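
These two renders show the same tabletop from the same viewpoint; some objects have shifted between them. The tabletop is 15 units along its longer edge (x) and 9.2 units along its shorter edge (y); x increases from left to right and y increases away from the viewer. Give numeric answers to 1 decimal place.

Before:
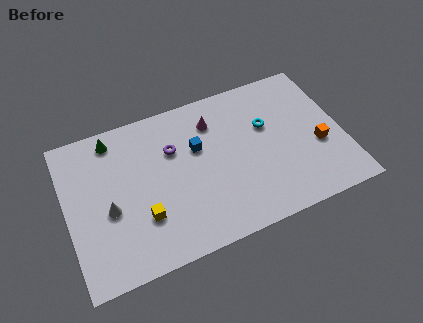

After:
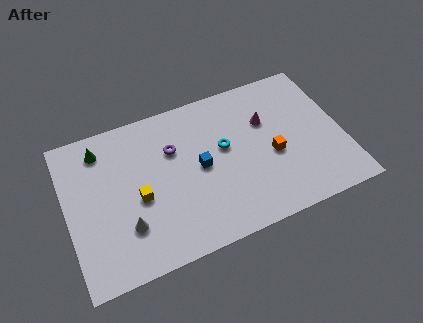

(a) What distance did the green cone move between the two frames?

0.8

From (2.8, 8.0) to (2.1, 7.6), the green cone covered √(0.7² + 0.4²) ≈ 0.8 units.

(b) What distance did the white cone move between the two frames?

1.5

The white cone moved from about (2.2, 3.9) to (3.0, 2.6), a distance of √(0.8² + 1.3²) ≈ 1.5.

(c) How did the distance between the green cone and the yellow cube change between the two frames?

-1.3

Before: roughly 5.3 units apart; after: 4.0. That's 1.3 units closer together.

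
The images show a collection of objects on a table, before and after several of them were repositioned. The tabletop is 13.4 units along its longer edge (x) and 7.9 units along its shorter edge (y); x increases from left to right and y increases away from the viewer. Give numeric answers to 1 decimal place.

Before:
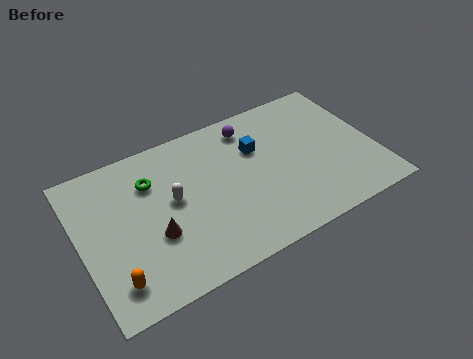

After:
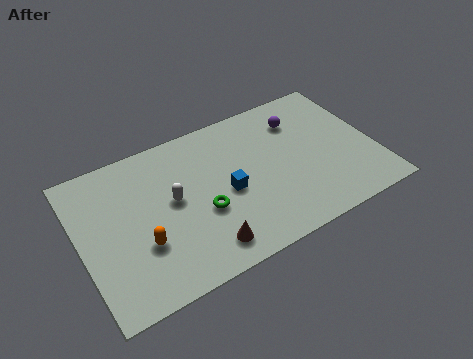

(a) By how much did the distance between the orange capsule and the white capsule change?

-1.8

They were about 4.1 units apart before and 2.3 after — 1.8 units closer together.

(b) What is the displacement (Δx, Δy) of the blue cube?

(-1.6, -1.7)

The blue cube started near (8.2, 5.3) and ended near (6.6, 3.6).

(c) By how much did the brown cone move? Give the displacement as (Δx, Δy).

(2.0, -1.6)

From the two frames, the brown cone sits at roughly (3.2, 2.9) before and (5.2, 1.3) after.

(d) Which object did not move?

the white capsule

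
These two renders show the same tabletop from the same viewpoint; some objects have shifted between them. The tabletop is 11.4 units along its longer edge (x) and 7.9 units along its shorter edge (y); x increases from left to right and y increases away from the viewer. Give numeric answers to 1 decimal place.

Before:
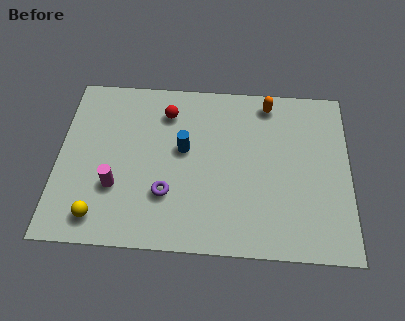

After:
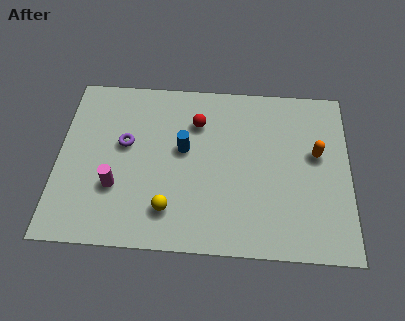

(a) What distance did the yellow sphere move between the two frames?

2.7

The yellow sphere was near (1.7, 1.2) before and (4.4, 1.7) after, so it travelled √(2.7² + 0.5²) ≈ 2.7 units.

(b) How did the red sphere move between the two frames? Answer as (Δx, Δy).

(1.2, -0.4)

The red sphere started near (4.2, 6.2) and ended near (5.4, 5.8).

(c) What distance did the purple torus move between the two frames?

2.8

The purple torus moved from about (4.3, 2.4) to (2.6, 4.6), a distance of √(1.7² + 2.2²) ≈ 2.8.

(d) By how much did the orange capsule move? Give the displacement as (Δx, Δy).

(1.9, -2.3)

From the two frames, the orange capsule sits at roughly (8.2, 6.9) before and (10.1, 4.6) after.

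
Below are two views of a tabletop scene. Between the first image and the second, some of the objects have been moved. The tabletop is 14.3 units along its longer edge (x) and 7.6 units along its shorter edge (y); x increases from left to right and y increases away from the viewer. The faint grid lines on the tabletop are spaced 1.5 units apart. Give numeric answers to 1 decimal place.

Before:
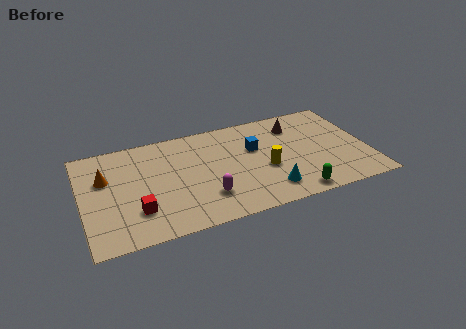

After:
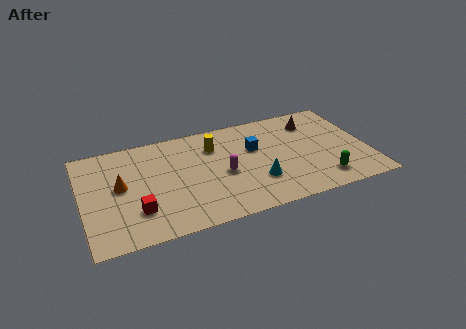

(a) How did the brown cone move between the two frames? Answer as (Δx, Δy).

(0.9, 0.0)

The brown cone started near (10.9, 5.9) and ended near (11.8, 5.9).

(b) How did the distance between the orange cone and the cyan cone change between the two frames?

-1.7

Before: roughly 8.6 units apart; after: 6.9. That's 1.7 units closer together.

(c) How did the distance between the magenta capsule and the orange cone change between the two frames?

-0.5

The distance was about 5.6 in the first image and 5.1 in the second, so they moved 0.5 units closer together.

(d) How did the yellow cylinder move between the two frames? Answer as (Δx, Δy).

(-2.4, 2.5)

From the two frames, the yellow cylinder sits at roughly (9.1, 3.1) before and (6.7, 5.6) after.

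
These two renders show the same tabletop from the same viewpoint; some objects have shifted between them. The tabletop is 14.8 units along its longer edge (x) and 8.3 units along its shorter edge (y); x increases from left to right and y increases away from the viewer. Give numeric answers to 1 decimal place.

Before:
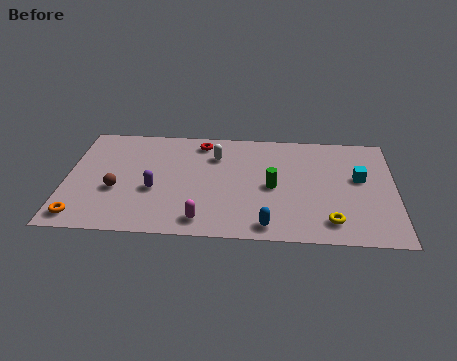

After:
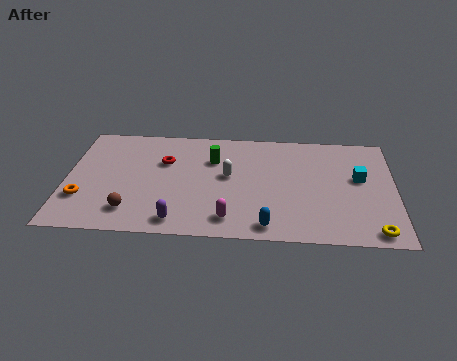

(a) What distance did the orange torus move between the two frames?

1.4

From (0.8, 1.1) to (0.8, 2.5), the orange torus covered √(0.0² + 1.4²) ≈ 1.4 units.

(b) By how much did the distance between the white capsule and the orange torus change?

-0.9

Before: roughly 7.7 units apart; after: 6.8. That's 0.9 units closer together.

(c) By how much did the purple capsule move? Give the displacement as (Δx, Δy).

(1.1, -2.2)

From the two frames, the purple capsule sits at roughly (4.0, 3.3) before and (5.1, 1.1) after.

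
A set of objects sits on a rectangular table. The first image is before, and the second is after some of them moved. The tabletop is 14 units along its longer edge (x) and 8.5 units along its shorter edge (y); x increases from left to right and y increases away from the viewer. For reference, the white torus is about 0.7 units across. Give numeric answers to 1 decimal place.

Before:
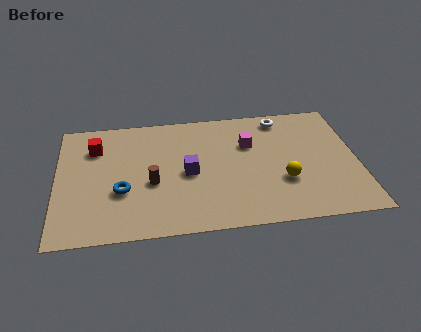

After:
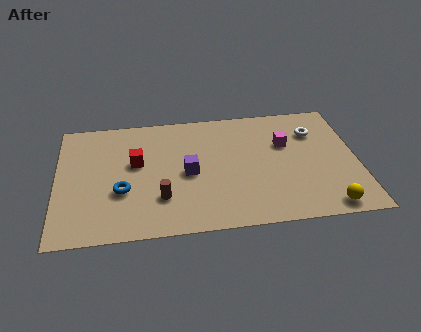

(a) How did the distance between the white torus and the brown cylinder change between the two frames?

+0.9

Before: roughly 7.3 units apart; after: 8.2. That's 0.9 units further apart.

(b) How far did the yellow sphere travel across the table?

2.8

From (10.5, 2.9) to (12.4, 0.9), the yellow sphere covered √(1.9² + 2.0²) ≈ 2.8 units.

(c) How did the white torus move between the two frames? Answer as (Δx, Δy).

(1.5, -1.2)

The white torus started near (10.6, 7.4) and ended near (12.1, 6.2).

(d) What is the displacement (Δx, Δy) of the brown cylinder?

(0.4, -1.1)

The brown cylinder was at about (4.4, 3.5) and moved to about (4.8, 2.4).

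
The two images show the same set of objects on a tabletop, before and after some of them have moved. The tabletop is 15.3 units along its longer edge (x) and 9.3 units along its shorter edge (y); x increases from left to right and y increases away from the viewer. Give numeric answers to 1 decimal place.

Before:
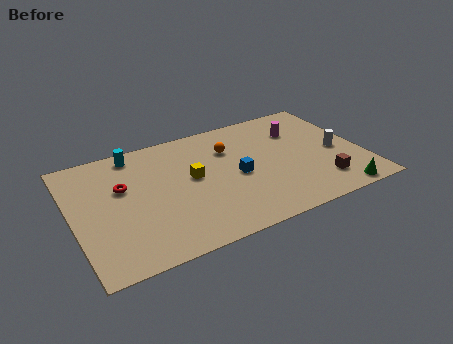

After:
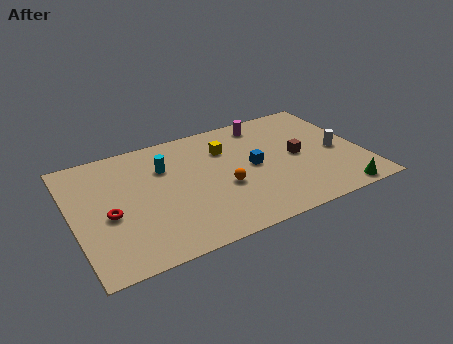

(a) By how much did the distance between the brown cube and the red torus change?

-0.7

The distance was about 10.8 in the first image and 10.1 in the second, so they moved 0.7 units closer together.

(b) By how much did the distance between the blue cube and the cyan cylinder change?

-1.5

Before: roughly 6.3 units apart; after: 4.8. That's 1.5 units closer together.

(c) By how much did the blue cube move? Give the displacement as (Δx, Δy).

(0.9, 0.4)

From the two frames, the blue cube sits at roughly (8.6, 4.3) before and (9.5, 4.7) after.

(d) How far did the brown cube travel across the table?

2.8

The brown cube moved from about (12.8, 2.0) to (11.9, 4.6), a distance of √(0.9² + 2.6²) ≈ 2.8.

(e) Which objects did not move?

the green cone and the white cylinder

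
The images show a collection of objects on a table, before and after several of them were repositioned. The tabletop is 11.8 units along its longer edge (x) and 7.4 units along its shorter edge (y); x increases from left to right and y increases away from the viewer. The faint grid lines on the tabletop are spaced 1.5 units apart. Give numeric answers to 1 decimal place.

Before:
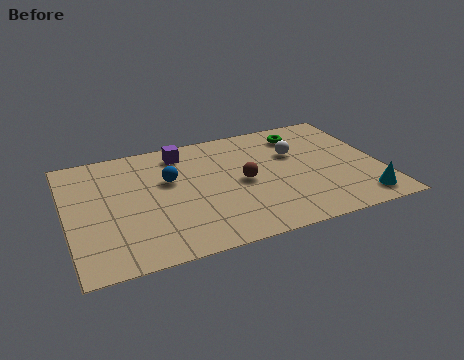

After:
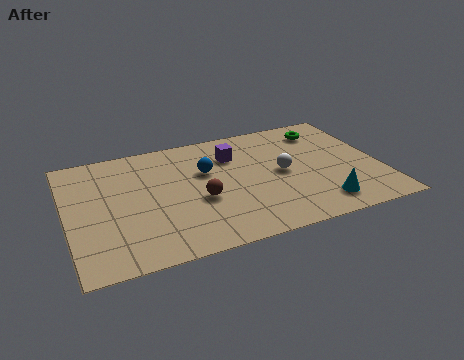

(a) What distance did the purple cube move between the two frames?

2.1

From (4.5, 6.2) to (6.4, 5.4), the purple cube covered √(1.9² + 0.8²) ≈ 2.1 units.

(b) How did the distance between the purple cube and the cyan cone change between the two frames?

-3.1

Before: roughly 8.1 units apart; after: 5.0. That's 3.1 units closer together.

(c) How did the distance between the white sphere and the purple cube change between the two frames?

-2.0

The distance was about 4.4 in the first image and 2.4 in the second, so they moved 2.0 units closer together.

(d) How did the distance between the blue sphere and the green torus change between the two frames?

-0.5

They were about 5.4 units apart before and 4.9 after — 0.5 units closer together.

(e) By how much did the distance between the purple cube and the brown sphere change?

-0.5

Before: roughly 3.3 units apart; after: 2.8. That's 0.5 units closer together.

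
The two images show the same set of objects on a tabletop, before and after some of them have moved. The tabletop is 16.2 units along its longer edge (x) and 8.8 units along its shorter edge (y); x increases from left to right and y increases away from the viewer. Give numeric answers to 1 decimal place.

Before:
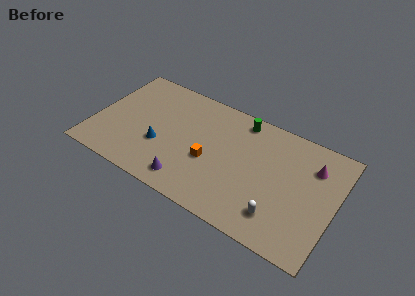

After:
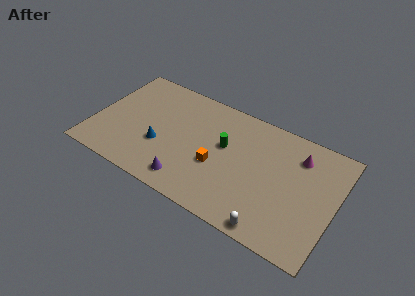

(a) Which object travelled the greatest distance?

the green cylinder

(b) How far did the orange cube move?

0.5

The orange cube was near (7.9, 3.6) before and (8.4, 3.5) after, so it travelled √(0.5² + 0.1²) ≈ 0.5 units.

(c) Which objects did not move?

the purple cone and the blue cone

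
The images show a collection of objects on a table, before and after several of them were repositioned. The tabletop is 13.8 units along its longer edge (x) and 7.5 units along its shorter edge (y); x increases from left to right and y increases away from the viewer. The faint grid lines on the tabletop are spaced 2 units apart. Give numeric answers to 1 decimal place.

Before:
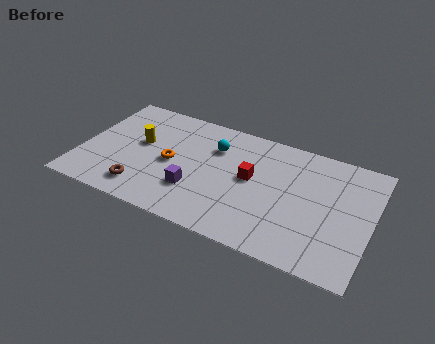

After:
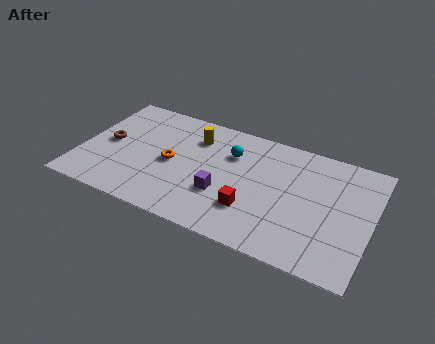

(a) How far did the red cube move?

1.9

The red cube was near (8.1, 4.1) before and (8.3, 2.2) after, so it travelled √(0.2² + 1.9²) ≈ 1.9 units.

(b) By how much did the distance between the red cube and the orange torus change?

+0.4

They were about 3.8 units apart before and 4.2 after — 0.4 units further apart.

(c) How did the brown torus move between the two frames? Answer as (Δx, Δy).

(-2.0, 2.4)

The brown torus was at about (3.2, 1.4) and moved to about (1.2, 3.8).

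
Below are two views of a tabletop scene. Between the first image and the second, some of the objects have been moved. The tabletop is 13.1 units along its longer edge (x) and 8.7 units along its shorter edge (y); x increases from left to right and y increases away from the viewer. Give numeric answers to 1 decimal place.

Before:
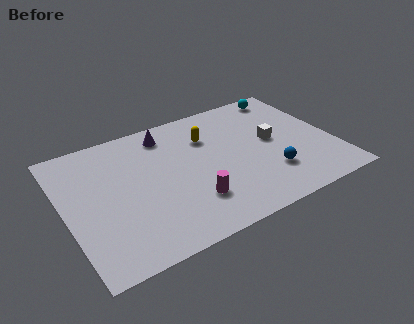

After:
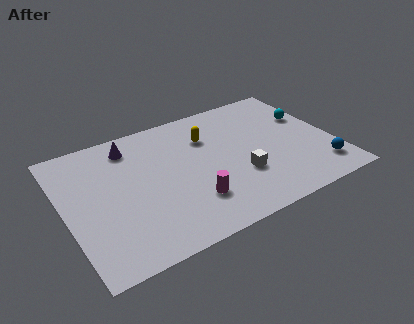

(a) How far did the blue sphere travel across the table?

2.5

The blue sphere was near (9.7, 2.4) before and (12.1, 1.7) after, so it travelled √(2.4² + 0.7²) ≈ 2.5 units.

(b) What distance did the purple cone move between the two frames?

1.8

The purple cone moved from about (5.3, 7.3) to (3.5, 7.2), a distance of √(1.8² + 0.1²) ≈ 1.8.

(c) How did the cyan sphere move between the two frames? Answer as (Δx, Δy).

(0.7, -2.1)

The cyan sphere started near (11.5, 7.7) and ended near (12.2, 5.6).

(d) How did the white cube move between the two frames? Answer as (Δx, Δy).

(-1.9, -1.7)

From the two frames, the white cube sits at roughly (10.2, 4.6) before and (8.3, 2.9) after.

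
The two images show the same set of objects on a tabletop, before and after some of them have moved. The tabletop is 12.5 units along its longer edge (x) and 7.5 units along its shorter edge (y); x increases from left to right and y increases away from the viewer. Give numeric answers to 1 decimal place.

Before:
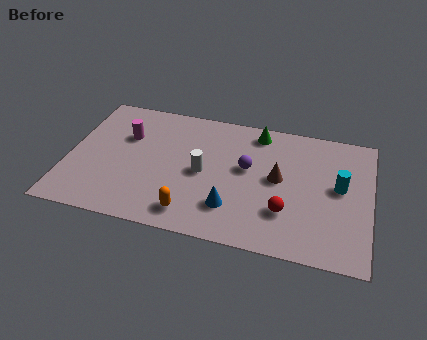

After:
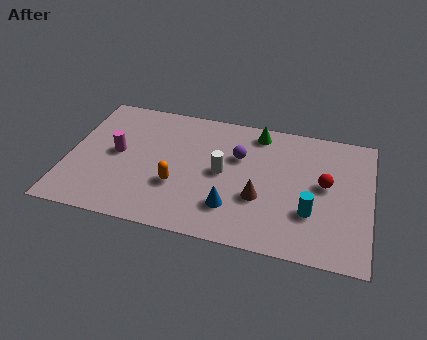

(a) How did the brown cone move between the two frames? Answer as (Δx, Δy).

(-0.7, -1.3)

The brown cone was at about (8.7, 4.0) and moved to about (8.0, 2.7).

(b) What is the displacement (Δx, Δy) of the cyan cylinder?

(-1.1, -1.7)

From the two frames, the cyan cylinder sits at roughly (11.2, 4.1) before and (10.1, 2.4) after.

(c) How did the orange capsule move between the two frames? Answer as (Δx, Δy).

(-0.7, 1.4)

From the two frames, the orange capsule sits at roughly (5.3, 1.2) before and (4.6, 2.6) after.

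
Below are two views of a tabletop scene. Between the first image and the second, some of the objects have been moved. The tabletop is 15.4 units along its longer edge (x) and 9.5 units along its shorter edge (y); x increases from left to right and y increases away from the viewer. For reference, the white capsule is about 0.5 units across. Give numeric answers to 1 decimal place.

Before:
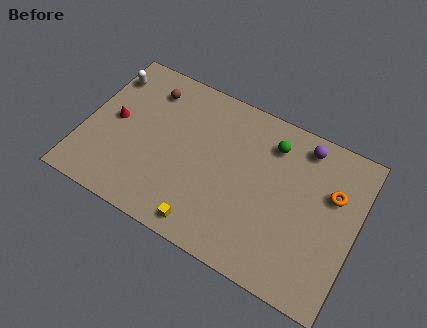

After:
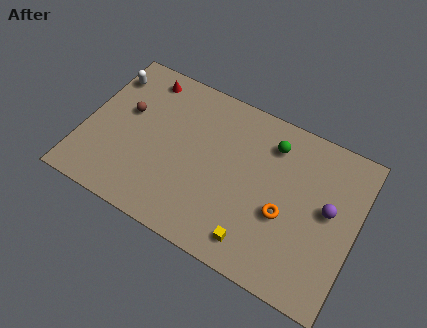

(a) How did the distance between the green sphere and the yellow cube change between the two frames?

-1.0

They were about 7.0 units apart before and 6.0 after — 1.0 units closer together.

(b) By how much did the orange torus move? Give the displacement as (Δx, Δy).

(-2.4, -2.4)

The orange torus was at about (13.9, 6.2) and moved to about (11.5, 3.8).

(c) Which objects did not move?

the white capsule and the green sphere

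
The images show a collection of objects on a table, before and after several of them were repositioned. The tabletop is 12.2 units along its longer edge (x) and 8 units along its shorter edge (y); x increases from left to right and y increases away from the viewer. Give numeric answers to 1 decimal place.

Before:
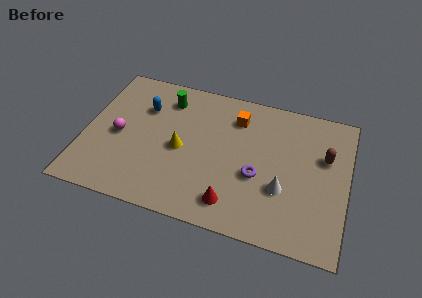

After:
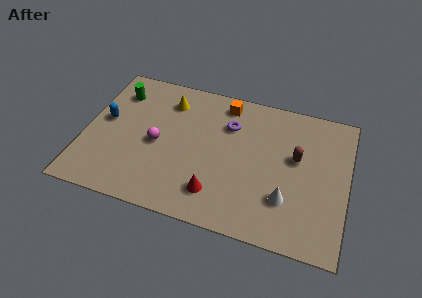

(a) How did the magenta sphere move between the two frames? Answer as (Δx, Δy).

(1.8, 0.0)

From the two frames, the magenta sphere sits at roughly (1.6, 3.7) before and (3.4, 3.7) after.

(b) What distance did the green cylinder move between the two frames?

2.3

The green cylinder moved from about (3.6, 6.4) to (1.3, 6.2), a distance of √(2.3² + 0.2²) ≈ 2.3.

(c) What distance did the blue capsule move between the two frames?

2.1

From (2.6, 5.6) to (0.9, 4.4), the blue capsule covered √(1.7² + 1.2²) ≈ 2.1 units.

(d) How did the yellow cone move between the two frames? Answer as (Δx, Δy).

(-0.8, 2.6)

The yellow cone started near (4.5, 3.7) and ended near (3.7, 6.3).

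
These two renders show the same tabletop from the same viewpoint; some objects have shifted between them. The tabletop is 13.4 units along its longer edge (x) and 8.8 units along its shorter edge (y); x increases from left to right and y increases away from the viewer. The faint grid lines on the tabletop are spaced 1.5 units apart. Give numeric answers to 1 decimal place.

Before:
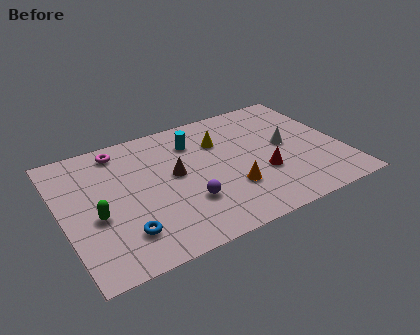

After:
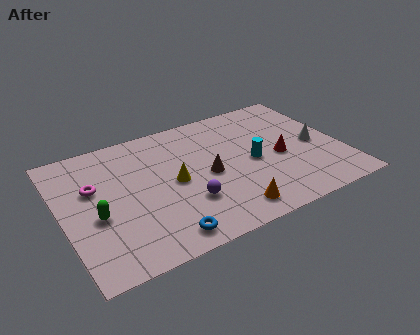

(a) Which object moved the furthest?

the cyan cylinder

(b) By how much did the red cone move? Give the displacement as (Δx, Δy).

(1.0, 0.8)

The red cone started near (9.4, 3.1) and ended near (10.4, 3.9).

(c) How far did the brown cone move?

1.7

The brown cone moved from about (5.4, 4.8) to (6.9, 4.1), a distance of √(1.5² + 0.7²) ≈ 1.7.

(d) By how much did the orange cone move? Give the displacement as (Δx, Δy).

(-0.3, -1.4)

From the two frames, the orange cone sits at roughly (7.8, 2.7) before and (7.5, 1.3) after.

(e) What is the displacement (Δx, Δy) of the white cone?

(1.4, -0.5)

The white cone started near (10.8, 4.6) and ended near (12.2, 4.1).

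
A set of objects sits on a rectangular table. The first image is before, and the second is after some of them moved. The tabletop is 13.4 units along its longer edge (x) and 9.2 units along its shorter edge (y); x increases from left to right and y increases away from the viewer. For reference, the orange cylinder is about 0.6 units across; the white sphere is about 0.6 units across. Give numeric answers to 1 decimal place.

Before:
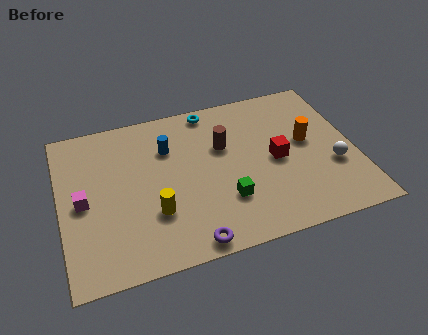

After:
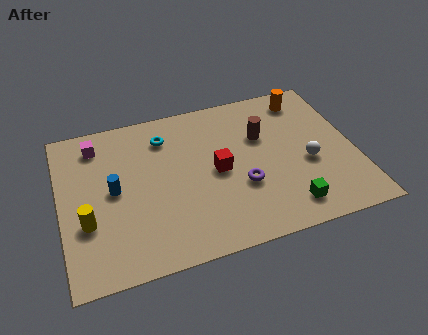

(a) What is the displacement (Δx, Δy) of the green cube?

(2.7, -1.2)

The green cube started near (7.3, 2.7) and ended near (10.0, 1.5).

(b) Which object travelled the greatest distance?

the purple torus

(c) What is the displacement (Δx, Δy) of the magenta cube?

(0.8, 3.2)

The magenta cube started near (1.0, 4.4) and ended near (1.8, 7.6).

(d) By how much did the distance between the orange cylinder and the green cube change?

+1.8

The distance was about 4.7 in the first image and 6.5 in the second, so they moved 1.8 units further apart.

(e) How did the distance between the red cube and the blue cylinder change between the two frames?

-0.5

The distance was about 5.2 in the first image and 4.7 in the second, so they moved 0.5 units closer together.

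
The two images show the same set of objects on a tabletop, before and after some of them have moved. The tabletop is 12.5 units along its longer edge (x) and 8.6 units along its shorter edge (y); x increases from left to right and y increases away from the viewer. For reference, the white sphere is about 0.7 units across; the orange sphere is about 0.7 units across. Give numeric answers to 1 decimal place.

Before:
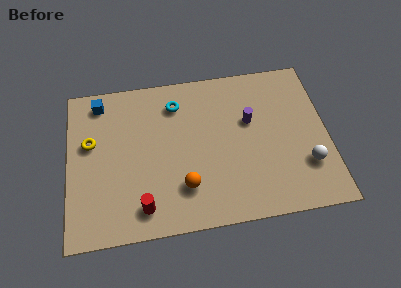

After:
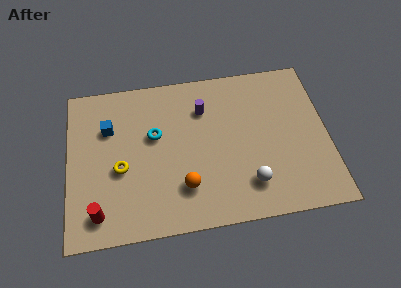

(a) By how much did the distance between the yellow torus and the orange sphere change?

-2.0

The distance was about 5.3 in the first image and 3.3 in the second, so they moved 2.0 units closer together.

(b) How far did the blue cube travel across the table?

1.6

From (1.6, 7.4) to (2.0, 5.9), the blue cube covered √(0.4² + 1.5²) ≈ 1.6 units.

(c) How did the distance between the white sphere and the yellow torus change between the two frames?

-4.3

They were about 10.6 units apart before and 6.3 after — 4.3 units closer together.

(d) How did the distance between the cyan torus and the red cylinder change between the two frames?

-1.0

Before: roughly 5.7 units apart; after: 4.7. That's 1.0 units closer together.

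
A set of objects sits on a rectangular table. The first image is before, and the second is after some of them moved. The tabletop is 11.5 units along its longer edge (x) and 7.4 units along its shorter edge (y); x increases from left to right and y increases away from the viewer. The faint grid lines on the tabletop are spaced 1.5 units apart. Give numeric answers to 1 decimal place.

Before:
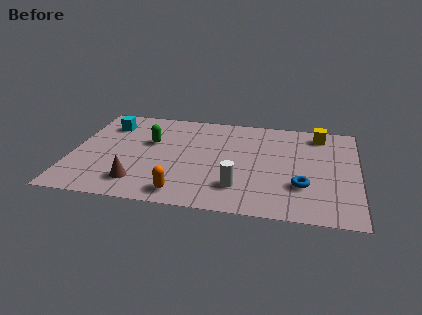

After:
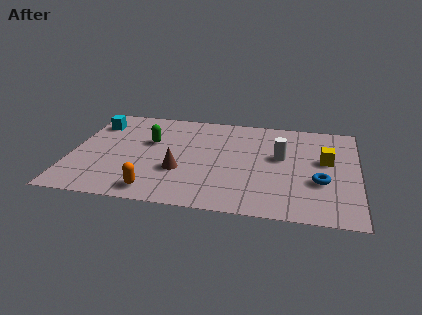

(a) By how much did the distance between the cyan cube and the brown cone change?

+0.3

They were about 4.5 units apart before and 4.8 after — 0.3 units further apart.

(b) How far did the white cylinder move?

3.0

The white cylinder moved from about (6.8, 1.8) to (8.4, 4.3), a distance of √(1.6² + 2.5²) ≈ 3.0.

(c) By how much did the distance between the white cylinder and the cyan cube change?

+1.0

Before: roughly 6.7 units apart; after: 7.7. That's 1.0 units further apart.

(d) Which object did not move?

the green capsule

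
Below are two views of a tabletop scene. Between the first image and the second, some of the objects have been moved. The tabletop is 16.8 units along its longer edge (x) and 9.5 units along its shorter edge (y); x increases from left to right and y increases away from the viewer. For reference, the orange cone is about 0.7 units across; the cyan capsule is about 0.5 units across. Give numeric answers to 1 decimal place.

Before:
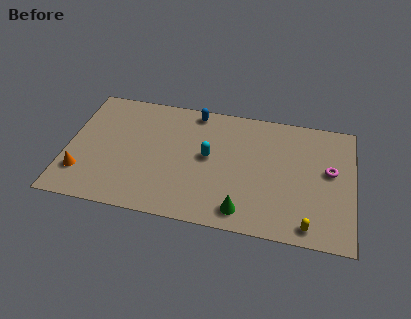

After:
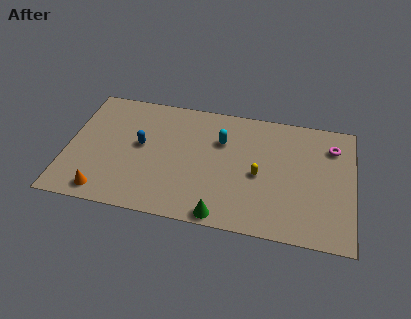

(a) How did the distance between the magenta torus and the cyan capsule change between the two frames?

-0.6

Before: roughly 7.1 units apart; after: 6.5. That's 0.6 units closer together.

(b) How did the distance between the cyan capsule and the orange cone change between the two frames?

+0.7

The distance was about 7.8 in the first image and 8.5 in the second, so they moved 0.7 units further apart.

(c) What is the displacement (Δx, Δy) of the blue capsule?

(-3.0, -3.3)

From the two frames, the blue capsule sits at roughly (7.3, 8.5) before and (4.3, 5.2) after.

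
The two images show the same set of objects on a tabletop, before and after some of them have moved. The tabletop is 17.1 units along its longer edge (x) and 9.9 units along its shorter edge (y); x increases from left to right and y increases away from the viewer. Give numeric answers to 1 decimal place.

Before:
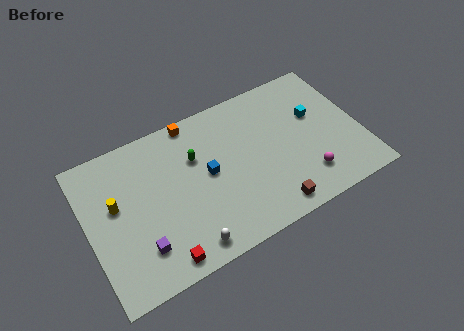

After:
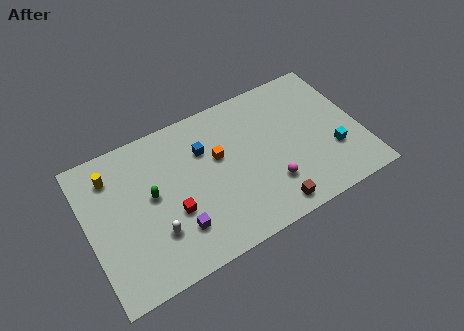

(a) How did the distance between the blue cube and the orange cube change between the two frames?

-2.7

Before: roughly 3.9 units apart; after: 1.2. That's 2.7 units closer together.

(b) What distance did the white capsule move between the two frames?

2.4

From (5.6, 1.2) to (3.9, 2.9), the white capsule covered √(1.7² + 1.7²) ≈ 2.4 units.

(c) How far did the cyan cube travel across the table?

3.0

From (14.5, 6.1) to (15.2, 3.2), the cyan cube covered √(0.7² + 2.9²) ≈ 3.0 units.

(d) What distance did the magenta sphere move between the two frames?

2.3

The magenta sphere moved from about (13.3, 2.2) to (11.1, 2.7), a distance of √(2.2² + 0.5²) ≈ 2.3.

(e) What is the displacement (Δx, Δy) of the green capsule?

(-2.9, -1.2)

The green capsule started near (6.9, 6.6) and ended near (4.0, 5.4).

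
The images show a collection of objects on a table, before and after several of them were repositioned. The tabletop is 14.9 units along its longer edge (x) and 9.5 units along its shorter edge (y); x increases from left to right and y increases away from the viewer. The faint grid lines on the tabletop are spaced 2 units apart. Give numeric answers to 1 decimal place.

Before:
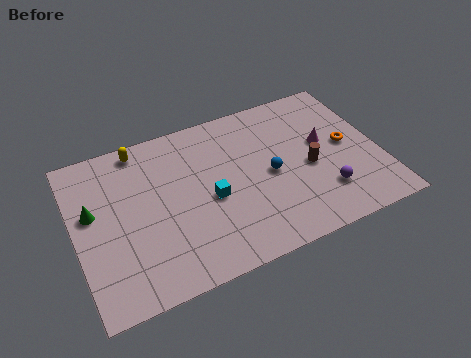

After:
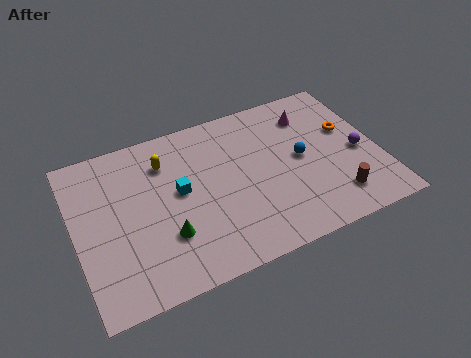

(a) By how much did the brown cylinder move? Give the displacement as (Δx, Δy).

(1.0, -2.3)

The brown cylinder was at about (11.4, 4.2) and moved to about (12.4, 1.9).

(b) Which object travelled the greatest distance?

the green cone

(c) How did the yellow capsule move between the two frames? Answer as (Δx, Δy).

(1.1, -1.3)

From the two frames, the yellow capsule sits at roughly (3.5, 8.5) before and (4.6, 7.2) after.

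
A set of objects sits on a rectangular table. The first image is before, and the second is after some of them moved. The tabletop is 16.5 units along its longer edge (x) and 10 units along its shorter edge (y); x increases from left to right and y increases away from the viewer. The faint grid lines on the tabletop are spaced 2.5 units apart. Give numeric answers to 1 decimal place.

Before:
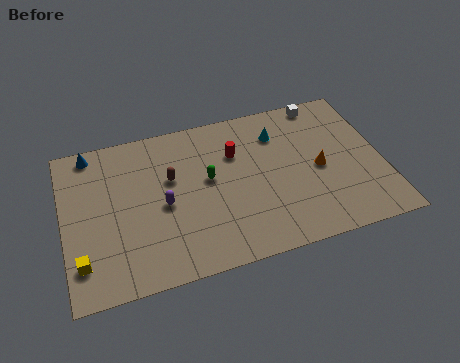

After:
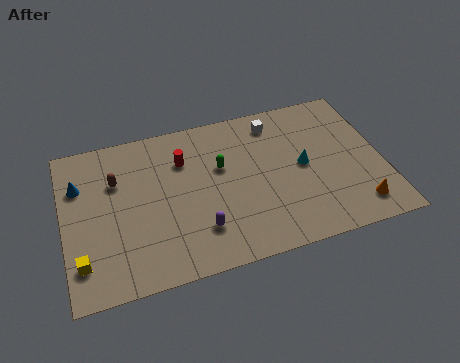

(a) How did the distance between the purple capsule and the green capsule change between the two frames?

+1.4

The distance was about 2.6 in the first image and 4.0 in the second, so they moved 1.4 units further apart.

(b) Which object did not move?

the yellow cube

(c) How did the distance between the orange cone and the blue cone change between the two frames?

+2.6

They were about 12.4 units apart before and 15.0 after — 2.6 units further apart.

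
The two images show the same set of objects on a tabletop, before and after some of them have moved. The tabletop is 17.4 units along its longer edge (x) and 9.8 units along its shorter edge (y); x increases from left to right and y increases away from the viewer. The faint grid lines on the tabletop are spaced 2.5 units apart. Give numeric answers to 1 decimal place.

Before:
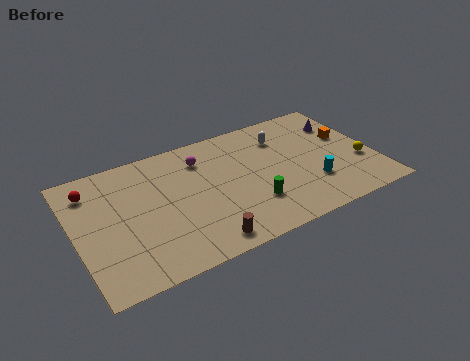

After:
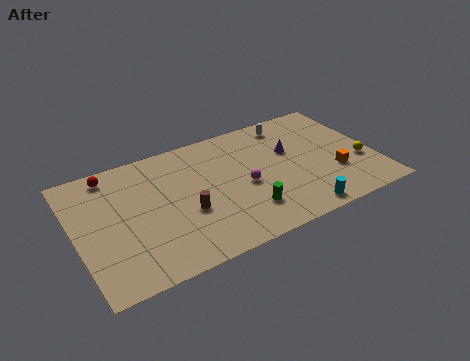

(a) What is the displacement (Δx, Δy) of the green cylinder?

(-0.4, -0.4)

The green cylinder was at about (9.9, 2.8) and moved to about (9.5, 2.4).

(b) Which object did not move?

the yellow sphere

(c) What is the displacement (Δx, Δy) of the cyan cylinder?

(-1.1, -1.9)

From the two frames, the cyan cylinder sits at roughly (13.5, 2.9) before and (12.4, 1.0) after.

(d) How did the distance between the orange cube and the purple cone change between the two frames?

+2.3

Before: roughly 1.3 units apart; after: 3.6. That's 2.3 units further apart.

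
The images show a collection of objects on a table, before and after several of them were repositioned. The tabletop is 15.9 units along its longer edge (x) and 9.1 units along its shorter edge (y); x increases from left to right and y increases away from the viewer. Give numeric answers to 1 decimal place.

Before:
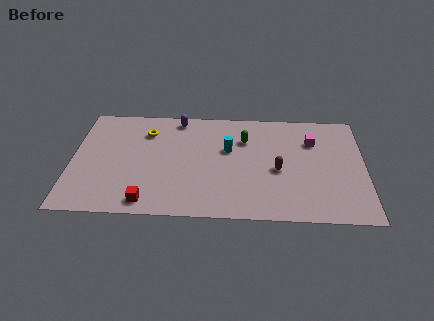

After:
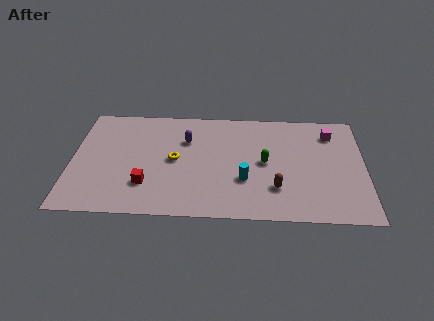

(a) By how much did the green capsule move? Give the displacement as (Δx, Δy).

(1.1, -1.9)

The green capsule was at about (9.4, 6.5) and moved to about (10.5, 4.6).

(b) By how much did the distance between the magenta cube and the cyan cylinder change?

+1.5

The distance was about 4.7 in the first image and 6.2 in the second, so they moved 1.5 units further apart.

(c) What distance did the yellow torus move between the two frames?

2.8

The yellow torus moved from about (4.0, 6.9) to (5.6, 4.6), a distance of √(1.6² + 2.3²) ≈ 2.8.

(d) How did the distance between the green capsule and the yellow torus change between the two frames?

-0.5

The distance was about 5.4 in the first image and 4.9 in the second, so they moved 0.5 units closer together.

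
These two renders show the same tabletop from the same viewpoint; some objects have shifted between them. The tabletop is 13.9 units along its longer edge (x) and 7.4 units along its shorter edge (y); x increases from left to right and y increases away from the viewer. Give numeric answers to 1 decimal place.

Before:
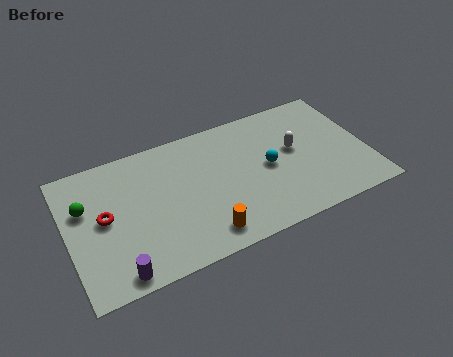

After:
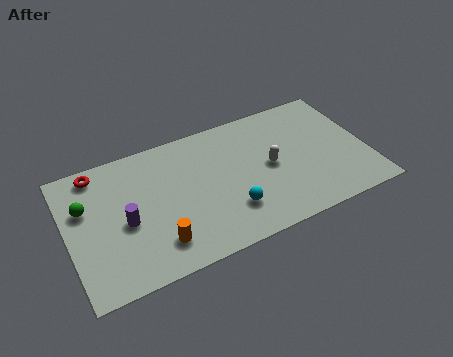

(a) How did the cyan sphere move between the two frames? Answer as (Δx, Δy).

(-2.0, -1.7)

The cyan sphere was at about (9.3, 3.7) and moved to about (7.3, 2.0).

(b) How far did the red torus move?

2.6

From (1.7, 3.9) to (1.6, 6.5), the red torus covered √(0.1² + 2.6²) ≈ 2.6 units.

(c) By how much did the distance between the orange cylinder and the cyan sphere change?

-0.7

The distance was about 4.1 in the first image and 3.4 in the second, so they moved 0.7 units closer together.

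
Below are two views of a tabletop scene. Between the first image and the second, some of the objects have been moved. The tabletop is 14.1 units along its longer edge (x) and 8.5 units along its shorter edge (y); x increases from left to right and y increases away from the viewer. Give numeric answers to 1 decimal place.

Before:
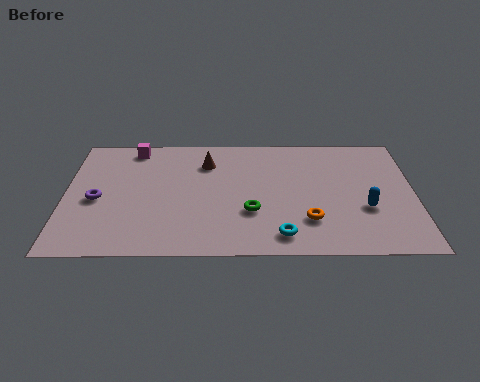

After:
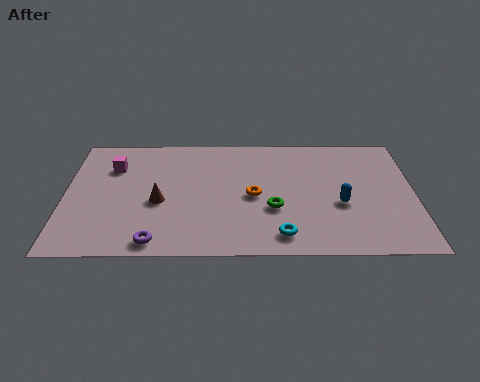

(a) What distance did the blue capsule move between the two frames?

1.0

The blue capsule moved from about (12.1, 3.1) to (11.1, 3.4), a distance of √(1.0² + 0.3²) ≈ 1.0.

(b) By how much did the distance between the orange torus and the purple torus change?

-3.6

They were about 8.6 units apart before and 5.0 after — 3.6 units closer together.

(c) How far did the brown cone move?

3.4

The brown cone moved from about (5.7, 6.4) to (3.8, 3.6), a distance of √(1.9² + 2.8²) ≈ 3.4.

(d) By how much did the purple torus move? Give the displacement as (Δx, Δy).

(2.4, -2.9)

From the two frames, the purple torus sits at roughly (1.3, 3.8) before and (3.7, 0.9) after.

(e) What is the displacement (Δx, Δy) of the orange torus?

(-2.2, 1.7)

The orange torus started near (9.8, 2.3) and ended near (7.6, 4.0).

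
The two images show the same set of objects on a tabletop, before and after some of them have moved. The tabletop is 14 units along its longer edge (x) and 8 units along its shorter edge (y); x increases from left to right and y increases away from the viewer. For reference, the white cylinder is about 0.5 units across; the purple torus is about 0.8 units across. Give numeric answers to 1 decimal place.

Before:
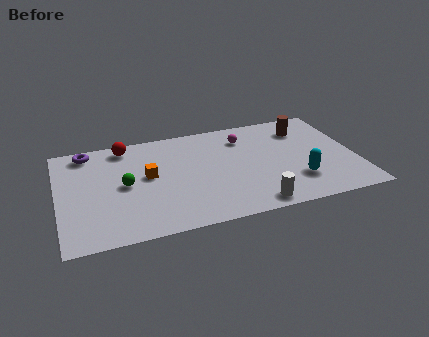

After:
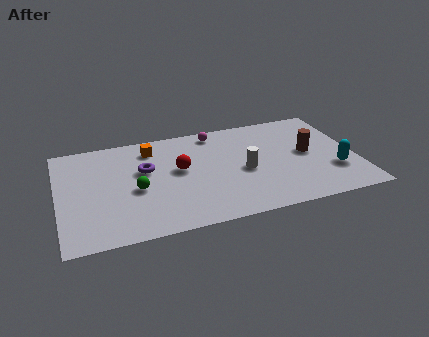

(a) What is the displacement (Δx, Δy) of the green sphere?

(0.5, -0.5)

From the two frames, the green sphere sits at roughly (3.1, 4.0) before and (3.6, 3.5) after.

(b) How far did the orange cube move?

2.1

The orange cube was near (4.2, 4.4) before and (4.5, 6.5) after, so it travelled √(0.3² + 2.1²) ≈ 2.1 units.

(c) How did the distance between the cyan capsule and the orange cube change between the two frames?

+2.1

They were about 7.2 units apart before and 9.3 after — 2.1 units further apart.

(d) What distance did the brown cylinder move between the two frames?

2.0

The brown cylinder was near (11.8, 6.2) before and (11.8, 4.2) after, so it travelled √(0.0² + 2.0²) ≈ 2.0 units.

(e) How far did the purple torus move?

3.3

The purple torus moved from about (1.5, 7.0) to (4.1, 4.9), a distance of √(2.6² + 2.1²) ≈ 3.3.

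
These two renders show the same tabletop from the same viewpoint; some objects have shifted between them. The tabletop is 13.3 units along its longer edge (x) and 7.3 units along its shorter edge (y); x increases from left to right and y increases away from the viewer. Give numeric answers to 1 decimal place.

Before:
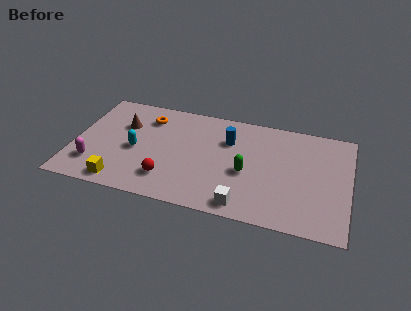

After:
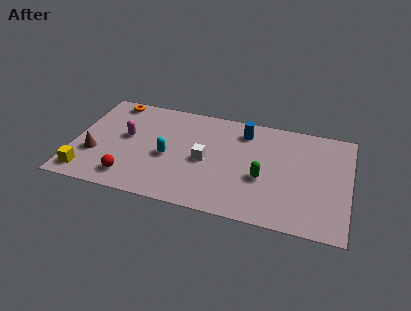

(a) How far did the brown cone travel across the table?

2.7

The brown cone was near (2.3, 4.9) before and (1.1, 2.5) after, so it travelled √(1.2² + 2.4²) ≈ 2.7 units.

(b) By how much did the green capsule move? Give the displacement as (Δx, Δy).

(0.8, -0.2)

The green capsule was at about (8.4, 3.1) and moved to about (9.2, 2.9).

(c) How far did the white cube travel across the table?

3.2

The white cube was near (8.4, 0.9) before and (6.4, 3.4) after, so it travelled √(2.0² + 2.5²) ≈ 3.2 units.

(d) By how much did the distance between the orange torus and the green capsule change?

+2.8

They were about 5.6 units apart before and 8.4 after — 2.8 units further apart.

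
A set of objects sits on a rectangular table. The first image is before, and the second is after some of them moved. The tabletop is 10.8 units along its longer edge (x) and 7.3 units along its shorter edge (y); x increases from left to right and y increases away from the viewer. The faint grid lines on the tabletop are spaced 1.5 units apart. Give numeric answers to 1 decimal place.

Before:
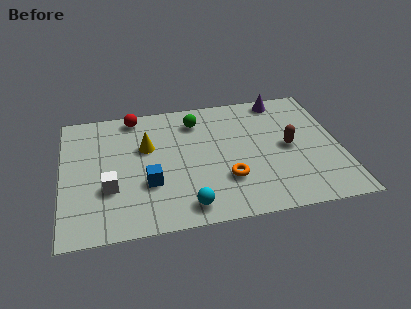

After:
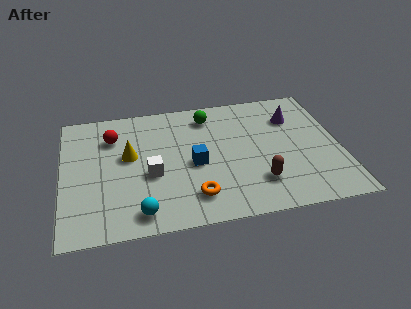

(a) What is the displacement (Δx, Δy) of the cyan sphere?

(-1.8, 0.0)

The cyan sphere was at about (4.7, 1.0) and moved to about (2.9, 1.0).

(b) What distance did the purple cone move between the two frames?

1.3

From (8.7, 6.5) to (9.1, 5.3), the purple cone covered √(0.4² + 1.2²) ≈ 1.3 units.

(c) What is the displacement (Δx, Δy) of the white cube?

(1.6, 0.5)

From the two frames, the white cube sits at roughly (1.8, 2.5) before and (3.4, 3.0) after.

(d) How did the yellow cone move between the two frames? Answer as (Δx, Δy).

(-0.7, -0.4)

From the two frames, the yellow cone sits at roughly (3.3, 4.6) before and (2.6, 4.2) after.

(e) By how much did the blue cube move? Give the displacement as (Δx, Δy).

(1.8, 0.8)

The blue cube was at about (3.3, 2.5) and moved to about (5.1, 3.3).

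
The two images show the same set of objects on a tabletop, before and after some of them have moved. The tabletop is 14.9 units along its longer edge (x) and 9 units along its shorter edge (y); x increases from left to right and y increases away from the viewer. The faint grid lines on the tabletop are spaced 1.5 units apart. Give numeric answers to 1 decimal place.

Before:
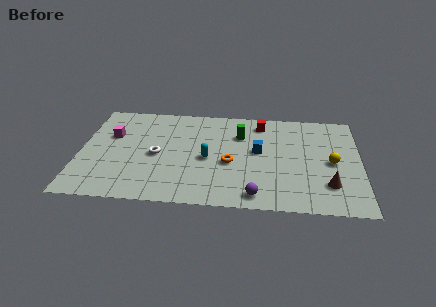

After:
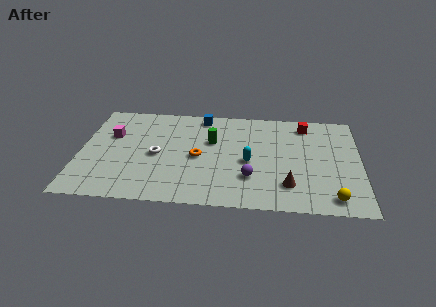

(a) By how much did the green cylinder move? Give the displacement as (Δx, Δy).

(-1.5, -0.7)

The green cylinder started near (8.5, 6.4) and ended near (7.0, 5.7).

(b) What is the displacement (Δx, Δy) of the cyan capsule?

(2.2, -0.1)

The cyan capsule started near (6.8, 4.1) and ended near (9.0, 4.0).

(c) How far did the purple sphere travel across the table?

1.5

From (9.4, 1.1) to (9.1, 2.6), the purple sphere covered √(0.3² + 1.5²) ≈ 1.5 units.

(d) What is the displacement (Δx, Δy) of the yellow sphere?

(0.0, -3.1)

From the two frames, the yellow sphere sits at roughly (13.4, 4.3) before and (13.4, 1.2) after.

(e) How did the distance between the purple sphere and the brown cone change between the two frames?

-1.9

They were about 4.0 units apart before and 2.1 after — 1.9 units closer together.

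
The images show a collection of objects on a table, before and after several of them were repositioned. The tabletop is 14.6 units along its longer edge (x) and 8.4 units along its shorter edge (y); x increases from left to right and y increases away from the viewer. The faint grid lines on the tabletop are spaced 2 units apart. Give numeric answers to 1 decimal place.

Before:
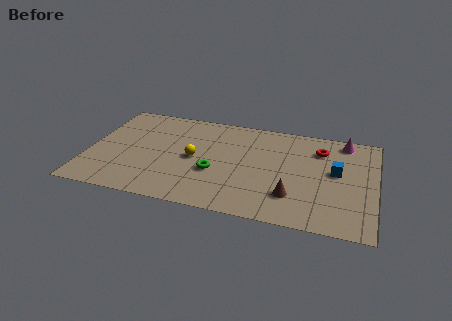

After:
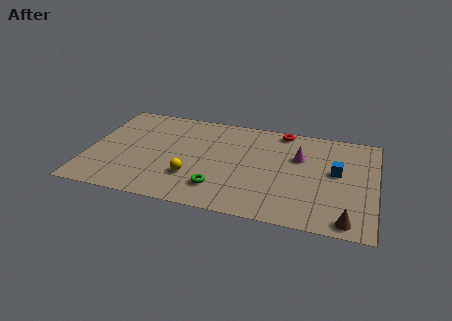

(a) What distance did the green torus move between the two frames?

1.3

The green torus moved from about (6.5, 3.2) to (6.8, 1.9), a distance of √(0.3² + 1.3²) ≈ 1.3.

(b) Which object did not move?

the blue cube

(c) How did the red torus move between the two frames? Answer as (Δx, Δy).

(-2.0, 1.2)

The red torus was at about (11.7, 6.4) and moved to about (9.7, 7.6).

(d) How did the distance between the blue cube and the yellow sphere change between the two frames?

+0.3

They were about 7.2 units apart before and 7.5 after — 0.3 units further apart.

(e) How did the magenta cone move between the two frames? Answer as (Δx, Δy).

(-2.2, -1.9)

The magenta cone started near (12.9, 7.4) and ended near (10.7, 5.5).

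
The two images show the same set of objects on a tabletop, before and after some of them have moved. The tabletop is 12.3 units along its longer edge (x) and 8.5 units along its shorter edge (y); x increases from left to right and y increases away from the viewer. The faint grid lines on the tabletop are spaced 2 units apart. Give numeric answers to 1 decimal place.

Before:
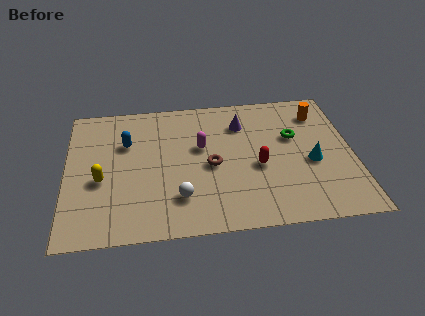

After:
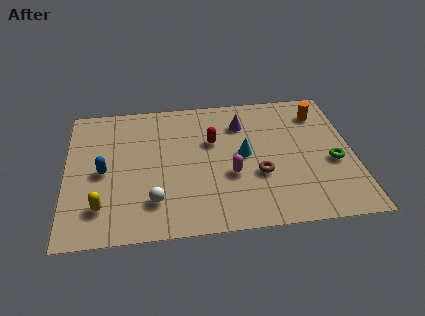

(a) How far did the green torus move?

2.4

From (9.8, 5.3) to (11.4, 3.5), the green torus covered √(1.6² + 1.8²) ≈ 2.4 units.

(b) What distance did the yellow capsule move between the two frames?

1.6

The yellow capsule moved from about (1.5, 3.5) to (1.5, 1.9), a distance of √(0.0² + 1.6²) ≈ 1.6.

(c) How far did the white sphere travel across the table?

1.1

From (4.8, 2.1) to (3.7, 2.0), the white sphere covered √(1.1² + 0.1²) ≈ 1.1 units.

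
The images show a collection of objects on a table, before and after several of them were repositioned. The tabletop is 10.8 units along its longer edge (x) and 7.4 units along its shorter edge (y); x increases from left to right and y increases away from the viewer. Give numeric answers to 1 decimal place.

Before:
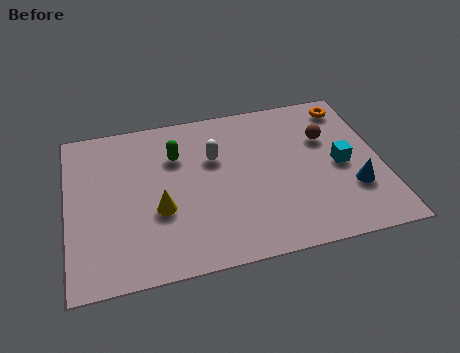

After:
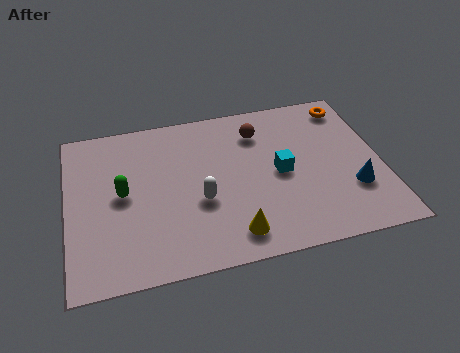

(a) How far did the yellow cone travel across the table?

2.9

The yellow cone moved from about (3.1, 2.8) to (5.5, 1.2), a distance of √(2.4² + 1.6²) ≈ 2.9.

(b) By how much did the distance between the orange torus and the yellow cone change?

-0.9

Before: roughly 7.6 units apart; after: 6.7. That's 0.9 units closer together.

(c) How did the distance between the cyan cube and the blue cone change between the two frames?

+1.5

Before: roughly 1.2 units apart; after: 2.7. That's 1.5 units further apart.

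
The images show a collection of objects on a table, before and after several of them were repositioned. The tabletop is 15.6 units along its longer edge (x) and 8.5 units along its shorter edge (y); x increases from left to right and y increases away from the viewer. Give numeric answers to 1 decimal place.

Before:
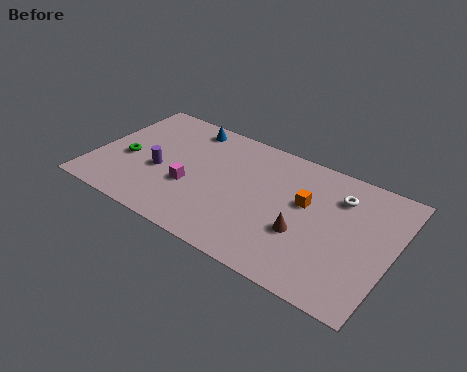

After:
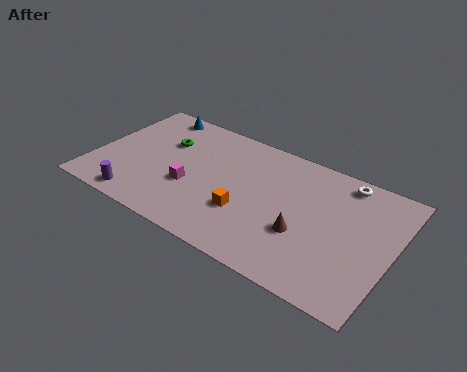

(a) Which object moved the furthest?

the orange cube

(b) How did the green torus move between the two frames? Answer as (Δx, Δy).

(1.7, 2.1)

The green torus started near (1.7, 3.6) and ended near (3.4, 5.7).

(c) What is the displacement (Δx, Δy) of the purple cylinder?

(-0.7, -2.5)

The purple cylinder started near (3.5, 3.5) and ended near (2.8, 1.0).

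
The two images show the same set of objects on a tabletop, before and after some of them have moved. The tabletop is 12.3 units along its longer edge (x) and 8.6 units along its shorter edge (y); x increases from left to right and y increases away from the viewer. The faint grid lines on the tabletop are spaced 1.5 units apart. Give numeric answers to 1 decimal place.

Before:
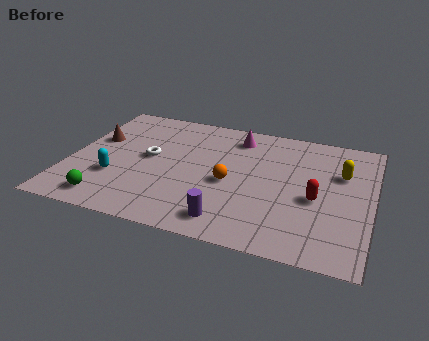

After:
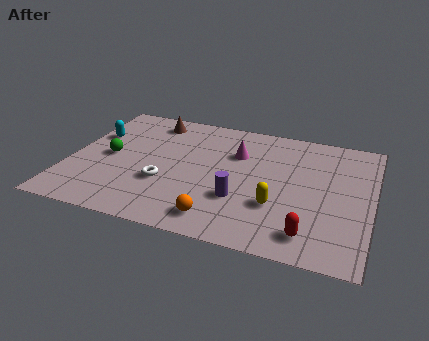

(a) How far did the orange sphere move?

2.5

From (6.6, 3.8) to (6.4, 1.3), the orange sphere covered √(0.2² + 2.5²) ≈ 2.5 units.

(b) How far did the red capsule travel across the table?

2.3

The red capsule moved from about (10.1, 3.7) to (10.0, 1.4), a distance of √(0.1² + 2.3²) ≈ 2.3.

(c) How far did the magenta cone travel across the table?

1.2

The magenta cone was near (6.6, 7.1) before and (6.7, 5.9) after, so it travelled √(0.1² + 1.2²) ≈ 1.2 units.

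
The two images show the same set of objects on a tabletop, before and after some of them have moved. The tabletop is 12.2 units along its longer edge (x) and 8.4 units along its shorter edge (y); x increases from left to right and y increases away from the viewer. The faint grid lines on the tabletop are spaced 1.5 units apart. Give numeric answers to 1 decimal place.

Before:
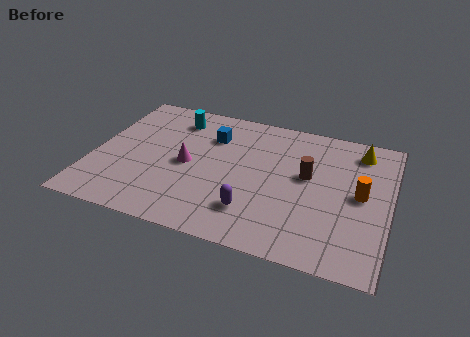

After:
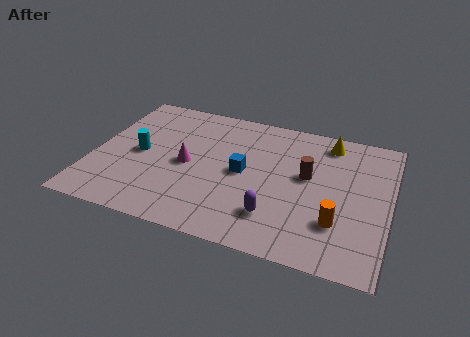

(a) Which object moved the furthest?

the cyan cylinder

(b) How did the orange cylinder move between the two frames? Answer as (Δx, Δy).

(-0.8, -1.9)

The orange cylinder was at about (11.0, 4.3) and moved to about (10.2, 2.4).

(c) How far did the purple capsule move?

0.9

The purple capsule moved from about (6.8, 2.0) to (7.7, 2.0), a distance of √(0.9² + 0.0²) ≈ 0.9.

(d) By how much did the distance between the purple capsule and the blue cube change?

-1.9

The distance was about 4.6 in the first image and 2.7 in the second, so they moved 1.9 units closer together.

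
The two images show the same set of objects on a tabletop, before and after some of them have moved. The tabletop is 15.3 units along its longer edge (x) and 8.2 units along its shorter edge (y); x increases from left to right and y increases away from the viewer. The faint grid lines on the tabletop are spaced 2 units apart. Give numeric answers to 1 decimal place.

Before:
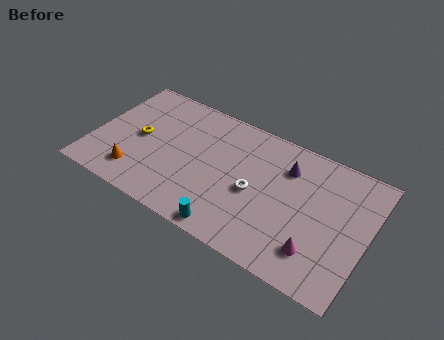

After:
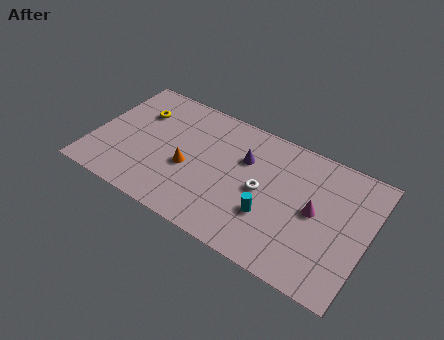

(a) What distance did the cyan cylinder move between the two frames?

2.7

The cyan cylinder moved from about (8.2, 0.8) to (10.1, 2.7), a distance of √(1.9² + 1.9²) ≈ 2.7.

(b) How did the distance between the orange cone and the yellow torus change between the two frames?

+1.6

Before: roughly 2.4 units apart; after: 4.0. That's 1.6 units further apart.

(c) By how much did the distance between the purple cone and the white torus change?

-0.9

The distance was about 2.8 in the first image and 1.9 in the second, so they moved 0.9 units closer together.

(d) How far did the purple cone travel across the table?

2.4

The purple cone moved from about (10.6, 6.1) to (8.3, 5.5), a distance of √(2.3² + 0.6²) ≈ 2.4.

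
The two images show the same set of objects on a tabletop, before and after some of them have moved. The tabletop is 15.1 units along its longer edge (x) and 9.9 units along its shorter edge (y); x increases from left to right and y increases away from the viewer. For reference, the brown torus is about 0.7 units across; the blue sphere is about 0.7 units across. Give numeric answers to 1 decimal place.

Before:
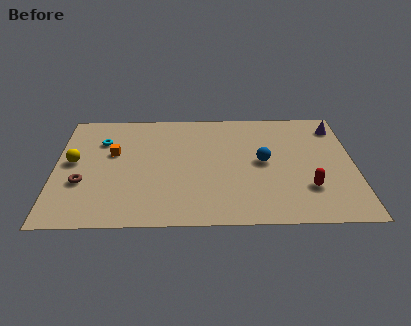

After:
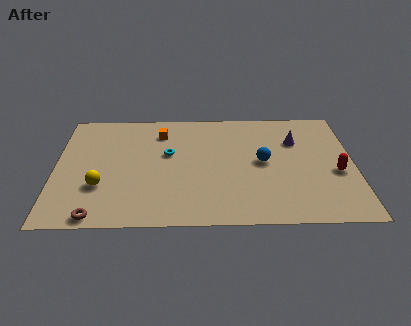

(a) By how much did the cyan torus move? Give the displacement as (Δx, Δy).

(3.4, -1.2)

The cyan torus was at about (2.3, 7.1) and moved to about (5.7, 5.9).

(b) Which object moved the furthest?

the cyan torus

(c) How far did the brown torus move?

2.8

The brown torus moved from about (1.4, 3.5) to (2.2, 0.8), a distance of √(0.8² + 2.7²) ≈ 2.8.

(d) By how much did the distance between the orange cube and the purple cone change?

-4.6

The distance was about 11.6 in the first image and 7.0 in the second, so they moved 4.6 units closer together.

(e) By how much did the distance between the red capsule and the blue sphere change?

+0.6

They were about 3.2 units apart before and 3.8 after — 0.6 units further apart.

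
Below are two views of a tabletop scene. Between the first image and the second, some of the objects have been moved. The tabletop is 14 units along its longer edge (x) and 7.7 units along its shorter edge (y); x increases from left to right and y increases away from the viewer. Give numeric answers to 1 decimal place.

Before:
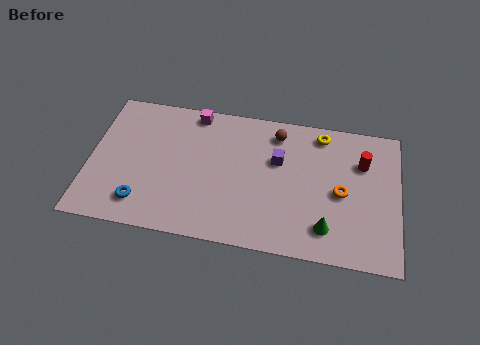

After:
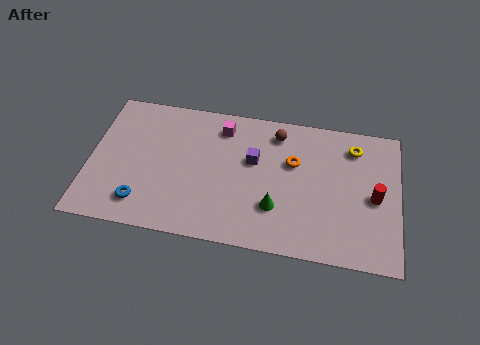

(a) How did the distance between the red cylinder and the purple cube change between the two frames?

+1.8

They were about 3.8 units apart before and 5.6 after — 1.8 units further apart.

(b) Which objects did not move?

the brown sphere and the blue torus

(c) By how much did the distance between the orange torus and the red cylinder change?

+1.9

Before: roughly 2.0 units apart; after: 3.9. That's 1.9 units further apart.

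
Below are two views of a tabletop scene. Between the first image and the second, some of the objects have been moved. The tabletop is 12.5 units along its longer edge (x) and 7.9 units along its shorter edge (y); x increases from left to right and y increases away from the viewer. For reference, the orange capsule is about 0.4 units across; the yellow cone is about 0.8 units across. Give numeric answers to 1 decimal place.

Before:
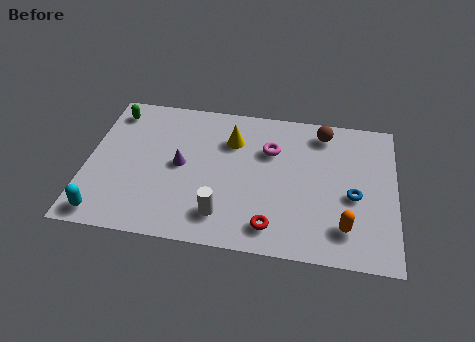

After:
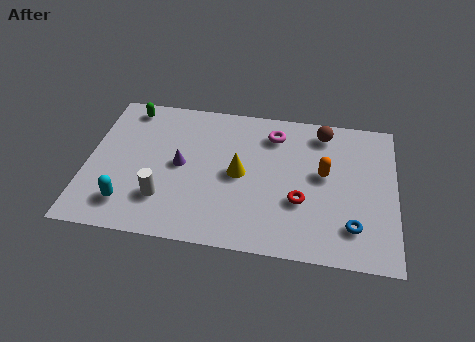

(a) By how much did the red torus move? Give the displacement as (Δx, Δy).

(1.1, 1.5)

From the two frames, the red torus sits at roughly (7.6, 1.3) before and (8.7, 2.8) after.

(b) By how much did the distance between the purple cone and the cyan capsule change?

-1.1

Before: roughly 4.2 units apart; after: 3.1. That's 1.1 units closer together.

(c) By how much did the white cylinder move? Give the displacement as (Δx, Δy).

(-2.4, 0.5)

The white cylinder started near (5.6, 1.6) and ended near (3.2, 2.1).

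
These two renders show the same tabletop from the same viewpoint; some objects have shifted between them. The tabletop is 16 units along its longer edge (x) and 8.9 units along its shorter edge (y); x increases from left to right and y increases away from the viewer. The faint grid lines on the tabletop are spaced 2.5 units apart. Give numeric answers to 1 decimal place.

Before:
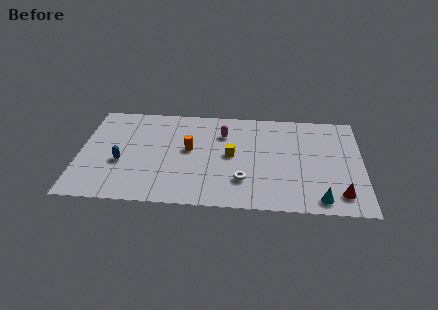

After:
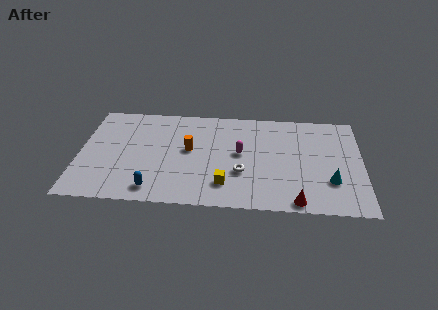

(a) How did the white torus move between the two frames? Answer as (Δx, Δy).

(-0.1, 0.7)

The white torus was at about (9.3, 2.4) and moved to about (9.2, 3.1).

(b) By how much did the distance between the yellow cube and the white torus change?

-0.9

The distance was about 2.3 in the first image and 1.4 in the second, so they moved 0.9 units closer together.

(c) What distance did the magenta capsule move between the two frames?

2.0

The magenta capsule moved from about (8.1, 6.5) to (9.1, 4.8), a distance of √(1.0² + 1.7²) ≈ 2.0.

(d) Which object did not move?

the orange cylinder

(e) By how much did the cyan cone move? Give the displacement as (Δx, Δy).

(0.6, 1.6)

The cyan cone started near (13.6, 1.1) and ended near (14.2, 2.7).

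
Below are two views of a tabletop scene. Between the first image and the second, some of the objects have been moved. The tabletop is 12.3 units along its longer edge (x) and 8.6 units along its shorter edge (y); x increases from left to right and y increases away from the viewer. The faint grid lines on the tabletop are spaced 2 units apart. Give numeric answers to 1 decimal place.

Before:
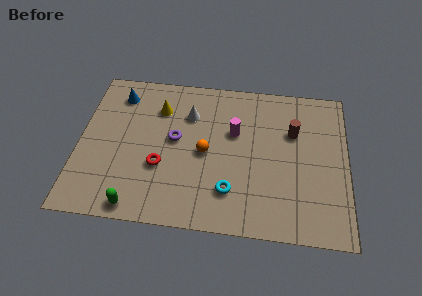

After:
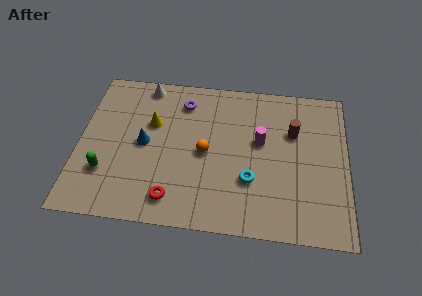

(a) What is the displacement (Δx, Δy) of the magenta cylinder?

(1.2, -0.4)

From the two frames, the magenta cylinder sits at roughly (7.1, 5.4) before and (8.3, 5.0) after.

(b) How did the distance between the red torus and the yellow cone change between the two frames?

+0.9

The distance was about 3.3 in the first image and 4.2 in the second, so they moved 0.9 units further apart.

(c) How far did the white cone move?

2.6

From (5.0, 6.2) to (2.9, 7.7), the white cone covered √(2.1² + 1.5²) ≈ 2.6 units.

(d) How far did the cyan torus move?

1.1

The cyan torus was near (7.0, 2.1) before and (7.9, 2.8) after, so it travelled √(0.9² + 0.7²) ≈ 1.1 units.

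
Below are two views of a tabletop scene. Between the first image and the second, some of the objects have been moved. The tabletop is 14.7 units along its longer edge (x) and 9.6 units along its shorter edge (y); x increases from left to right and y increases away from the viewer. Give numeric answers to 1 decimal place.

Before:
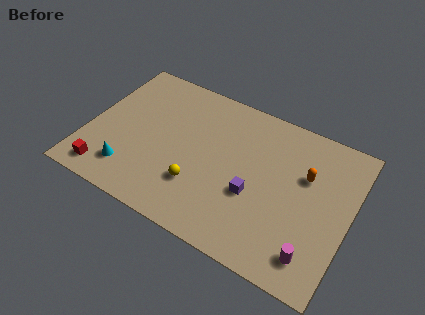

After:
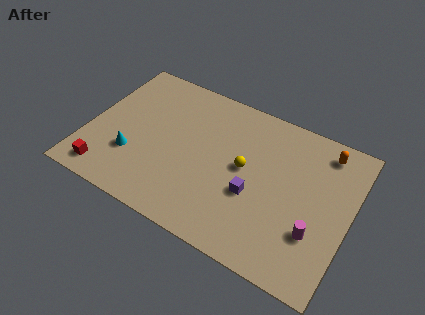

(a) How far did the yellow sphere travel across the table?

3.3

The yellow sphere was near (6.5, 2.8) before and (8.8, 5.1) after, so it travelled √(2.3² + 2.3²) ≈ 3.3 units.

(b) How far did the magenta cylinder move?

1.3

The magenta cylinder moved from about (13.1, 1.7) to (13.0, 3.0), a distance of √(0.1² + 1.3²) ≈ 1.3.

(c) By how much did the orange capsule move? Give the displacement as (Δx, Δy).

(0.8, 2.0)

From the two frames, the orange capsule sits at roughly (12.1, 6.2) before and (12.9, 8.2) after.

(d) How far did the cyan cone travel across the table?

1.0

From (2.7, 2.0) to (2.7, 3.0), the cyan cone covered √(0.0² + 1.0²) ≈ 1.0 units.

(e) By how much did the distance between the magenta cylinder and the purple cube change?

-0.5

The distance was about 4.1 in the first image and 3.6 in the second, so they moved 0.5 units closer together.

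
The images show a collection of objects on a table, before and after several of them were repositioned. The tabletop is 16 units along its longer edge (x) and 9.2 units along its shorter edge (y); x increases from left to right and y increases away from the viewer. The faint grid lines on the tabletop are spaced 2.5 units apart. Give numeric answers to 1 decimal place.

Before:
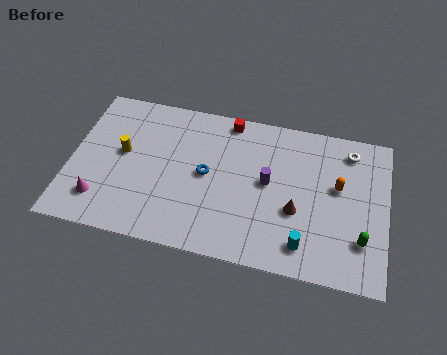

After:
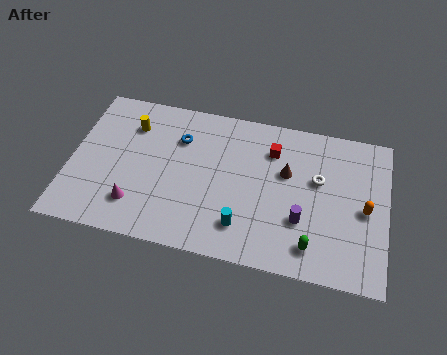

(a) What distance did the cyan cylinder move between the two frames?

3.1

The cyan cylinder was near (12.0, 1.6) before and (8.9, 2.0) after, so it travelled √(3.1² + 0.4²) ≈ 3.1 units.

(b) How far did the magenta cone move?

1.8

The magenta cone moved from about (1.7, 2.0) to (3.5, 2.1), a distance of √(1.8² + 0.1²) ≈ 1.8.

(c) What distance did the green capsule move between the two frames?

2.6

The green capsule was near (14.8, 2.5) before and (12.4, 1.6) after, so it travelled √(2.4² + 0.9²) ≈ 2.6 units.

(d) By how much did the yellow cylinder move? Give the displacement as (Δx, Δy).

(0.3, 1.8)

From the two frames, the yellow cylinder sits at roughly (2.6, 5.1) before and (2.9, 6.9) after.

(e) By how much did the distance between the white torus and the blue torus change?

-0.5

Before: roughly 7.7 units apart; after: 7.2. That's 0.5 units closer together.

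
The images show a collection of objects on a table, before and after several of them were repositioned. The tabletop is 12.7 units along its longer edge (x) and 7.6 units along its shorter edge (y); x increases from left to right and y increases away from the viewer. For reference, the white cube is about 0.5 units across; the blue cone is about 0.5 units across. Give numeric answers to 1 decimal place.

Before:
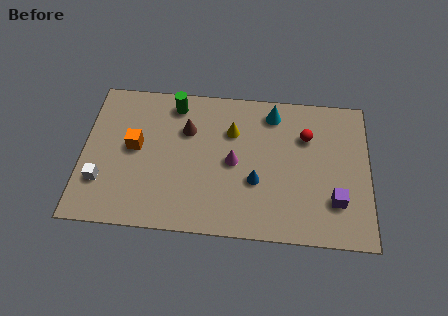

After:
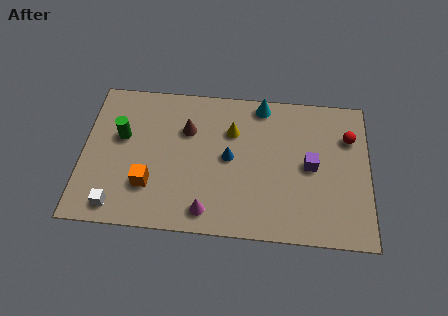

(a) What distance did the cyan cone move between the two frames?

0.6

The cyan cone moved from about (8.4, 6.4) to (7.9, 6.8), a distance of √(0.5² + 0.4²) ≈ 0.6.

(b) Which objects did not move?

the brown cone and the yellow cone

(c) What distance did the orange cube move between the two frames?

2.0

The orange cube was near (2.3, 4.1) before and (3.0, 2.2) after, so it travelled √(0.7² + 1.9²) ≈ 2.0 units.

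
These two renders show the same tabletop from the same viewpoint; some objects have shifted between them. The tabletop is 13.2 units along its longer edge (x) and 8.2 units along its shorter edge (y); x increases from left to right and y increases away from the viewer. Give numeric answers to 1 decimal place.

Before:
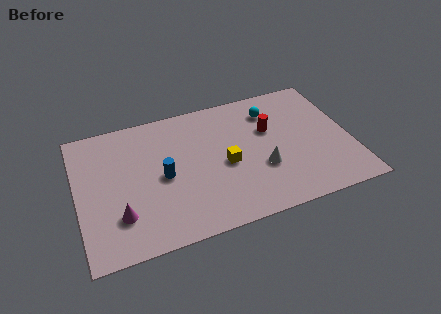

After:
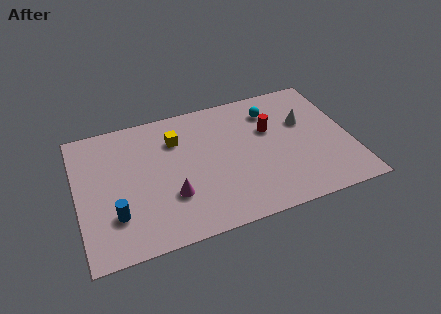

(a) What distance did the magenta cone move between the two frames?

2.5

The magenta cone was near (1.9, 2.2) before and (4.4, 2.6) after, so it travelled √(2.5² + 0.4²) ≈ 2.5 units.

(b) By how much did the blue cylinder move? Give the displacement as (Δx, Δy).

(-2.4, -1.6)

From the two frames, the blue cylinder sits at roughly (4.1, 3.9) before and (1.7, 2.3) after.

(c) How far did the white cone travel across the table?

3.3

The white cone was near (8.8, 2.9) before and (11.1, 5.2) after, so it travelled √(2.3² + 2.3²) ≈ 3.3 units.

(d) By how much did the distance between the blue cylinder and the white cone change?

+5.0

Before: roughly 4.8 units apart; after: 9.8. That's 5.0 units further apart.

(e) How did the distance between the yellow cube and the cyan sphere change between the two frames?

+1.0

Before: roughly 3.7 units apart; after: 4.7. That's 1.0 units further apart.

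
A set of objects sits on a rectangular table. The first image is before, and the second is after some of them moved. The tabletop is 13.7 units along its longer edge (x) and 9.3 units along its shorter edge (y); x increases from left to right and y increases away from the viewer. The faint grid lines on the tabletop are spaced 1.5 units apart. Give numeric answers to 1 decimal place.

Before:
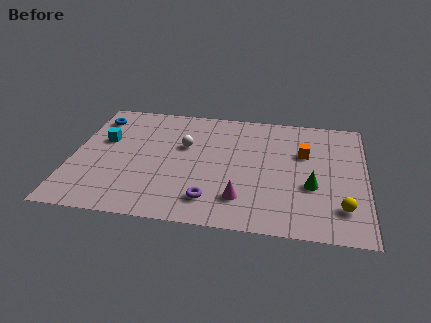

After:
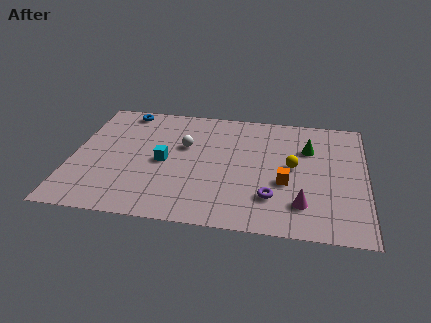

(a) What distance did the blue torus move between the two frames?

1.5

The blue torus was near (0.9, 7.5) before and (2.2, 8.3) after, so it travelled √(1.3² + 0.8²) ≈ 1.5 units.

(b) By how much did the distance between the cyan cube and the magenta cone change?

-0.6

Before: roughly 7.5 units apart; after: 6.9. That's 0.6 units closer together.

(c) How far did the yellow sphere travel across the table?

3.6

From (12.6, 2.1) to (10.3, 4.9), the yellow sphere covered √(2.3² + 2.8²) ≈ 3.6 units.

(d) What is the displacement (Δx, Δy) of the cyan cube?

(2.9, -1.3)

The cyan cube started near (1.4, 5.7) and ended near (4.3, 4.4).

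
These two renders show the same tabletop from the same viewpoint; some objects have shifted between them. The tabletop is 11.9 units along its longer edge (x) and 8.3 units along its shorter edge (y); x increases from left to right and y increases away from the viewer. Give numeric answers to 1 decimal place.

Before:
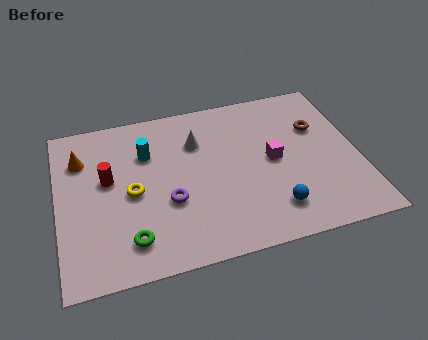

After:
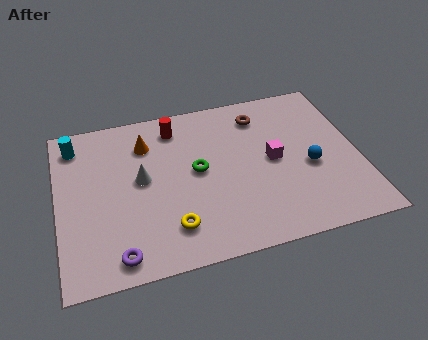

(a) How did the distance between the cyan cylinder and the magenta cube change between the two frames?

+3.0

Before: roughly 5.2 units apart; after: 8.2. That's 3.0 units further apart.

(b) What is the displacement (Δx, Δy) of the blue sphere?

(1.6, 1.8)

The blue sphere started near (8.3, 1.7) and ended near (9.9, 3.5).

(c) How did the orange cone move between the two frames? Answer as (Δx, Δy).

(2.6, 0.2)

The orange cone was at about (1.0, 6.1) and moved to about (3.6, 6.3).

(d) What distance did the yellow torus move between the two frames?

2.5

The yellow torus was near (2.9, 3.9) before and (4.3, 1.8) after, so it travelled √(1.4² + 2.1²) ≈ 2.5 units.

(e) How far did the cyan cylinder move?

3.0

From (3.6, 5.8) to (0.8, 6.9), the cyan cylinder covered √(2.8² + 1.1²) ≈ 3.0 units.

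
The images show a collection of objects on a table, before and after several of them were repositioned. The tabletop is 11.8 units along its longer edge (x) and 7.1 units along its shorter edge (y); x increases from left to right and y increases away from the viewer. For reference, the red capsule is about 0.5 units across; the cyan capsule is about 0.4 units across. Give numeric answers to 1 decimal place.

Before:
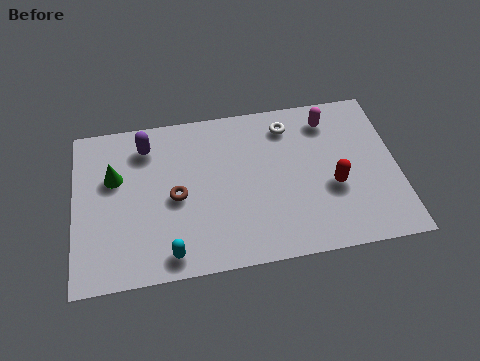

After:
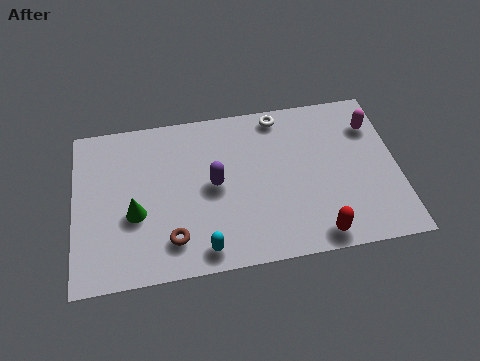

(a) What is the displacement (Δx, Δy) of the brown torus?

(-0.2, -1.8)

The brown torus was at about (3.7, 3.3) and moved to about (3.5, 1.5).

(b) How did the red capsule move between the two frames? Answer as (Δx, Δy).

(-0.7, -2.0)

The red capsule started near (9.4, 2.8) and ended near (8.7, 0.8).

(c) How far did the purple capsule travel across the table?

3.2

The purple capsule moved from about (2.7, 5.7) to (5.1, 3.6), a distance of √(2.4² + 2.1²) ≈ 3.2.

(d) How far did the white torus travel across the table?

0.6

The white torus was near (7.9, 5.8) before and (7.6, 6.3) after, so it travelled √(0.3² + 0.5²) ≈ 0.6 units.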